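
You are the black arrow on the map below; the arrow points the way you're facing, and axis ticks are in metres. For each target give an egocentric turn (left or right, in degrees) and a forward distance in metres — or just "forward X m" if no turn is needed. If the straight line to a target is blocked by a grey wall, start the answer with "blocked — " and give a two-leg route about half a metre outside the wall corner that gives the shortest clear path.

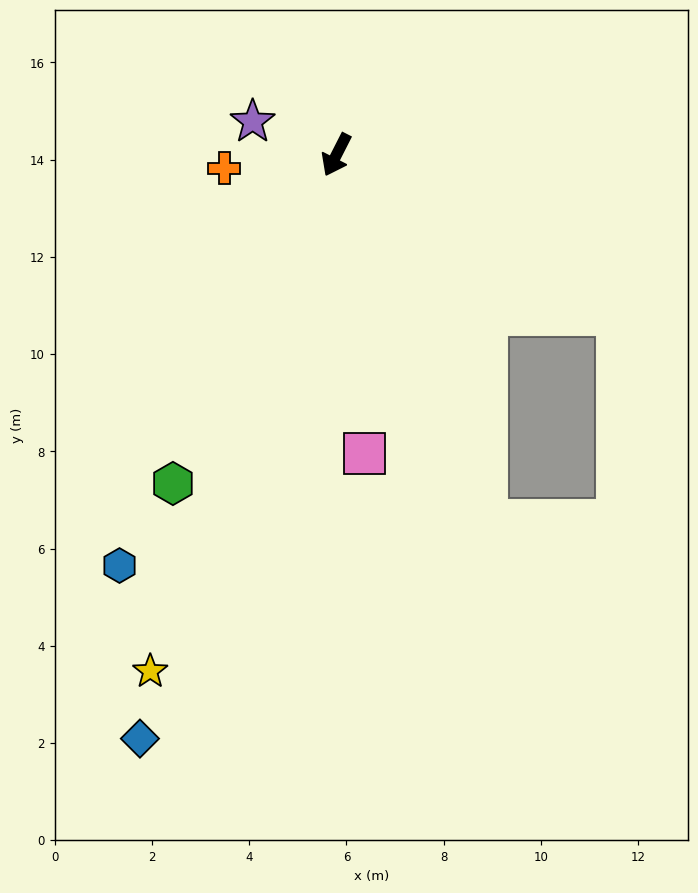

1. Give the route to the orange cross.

turn right 56°, forward 2.3 m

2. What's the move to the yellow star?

turn left 7°, forward 11.3 m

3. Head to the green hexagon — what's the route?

forward 7.6 m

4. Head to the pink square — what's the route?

turn left 32°, forward 6.2 m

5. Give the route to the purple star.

turn right 85°, forward 1.9 m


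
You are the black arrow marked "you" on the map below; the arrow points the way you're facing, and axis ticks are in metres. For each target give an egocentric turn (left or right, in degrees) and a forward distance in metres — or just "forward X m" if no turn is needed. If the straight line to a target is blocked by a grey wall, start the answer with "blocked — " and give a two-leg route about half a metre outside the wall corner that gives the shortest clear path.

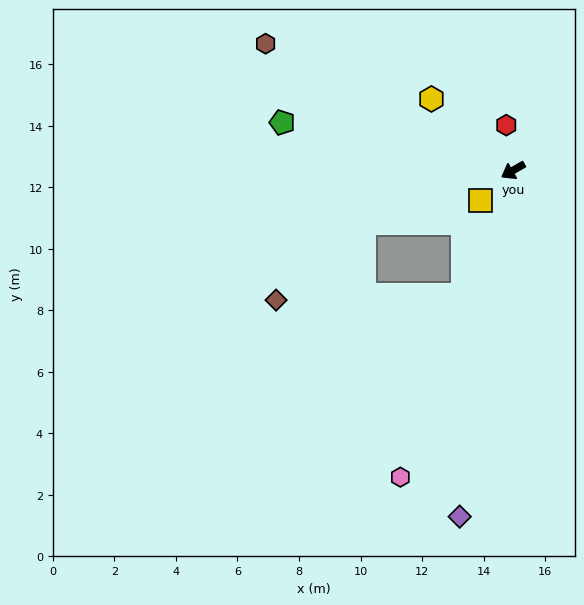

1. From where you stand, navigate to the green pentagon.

turn right 42°, forward 7.7 m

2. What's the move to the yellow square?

turn left 13°, forward 1.4 m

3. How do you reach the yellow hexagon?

turn right 71°, forward 3.5 m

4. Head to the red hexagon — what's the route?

turn right 111°, forward 1.5 m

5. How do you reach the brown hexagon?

turn right 57°, forward 9.0 m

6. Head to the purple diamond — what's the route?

turn left 51°, forward 11.4 m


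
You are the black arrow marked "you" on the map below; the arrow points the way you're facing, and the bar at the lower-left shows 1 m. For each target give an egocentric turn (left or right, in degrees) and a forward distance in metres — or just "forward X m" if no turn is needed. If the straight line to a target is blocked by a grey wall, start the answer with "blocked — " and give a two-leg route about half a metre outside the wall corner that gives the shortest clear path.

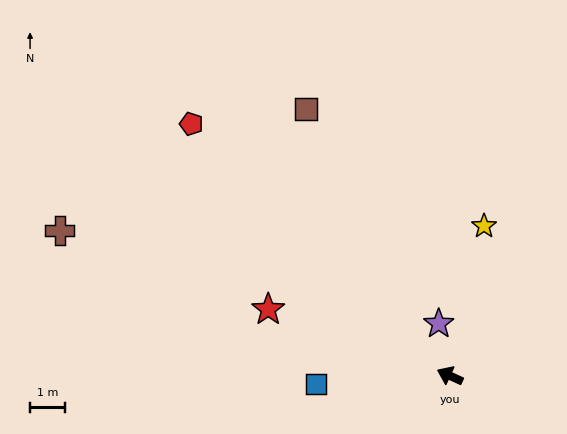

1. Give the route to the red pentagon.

turn right 20°, forward 10.2 m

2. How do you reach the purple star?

turn right 53°, forward 1.5 m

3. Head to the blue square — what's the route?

turn left 28°, forward 3.8 m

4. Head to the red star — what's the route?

turn left 4°, forward 5.5 m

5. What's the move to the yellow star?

turn right 78°, forward 4.3 m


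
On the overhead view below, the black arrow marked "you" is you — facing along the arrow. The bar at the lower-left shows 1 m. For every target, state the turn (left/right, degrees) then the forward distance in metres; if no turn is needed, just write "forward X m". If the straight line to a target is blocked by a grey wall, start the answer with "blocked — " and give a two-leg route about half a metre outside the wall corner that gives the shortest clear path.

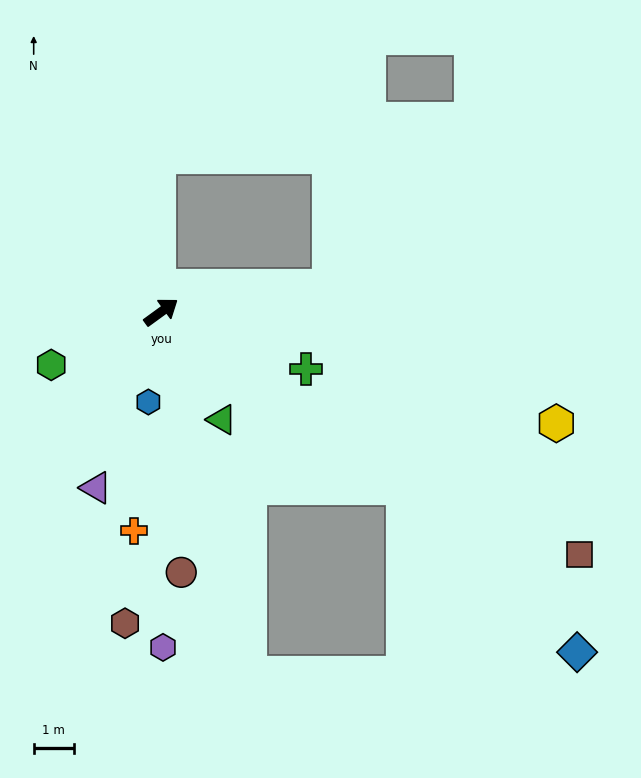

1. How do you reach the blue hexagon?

turn right 134°, forward 2.3 m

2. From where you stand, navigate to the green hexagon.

turn left 170°, forward 3.0 m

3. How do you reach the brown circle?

turn right 122°, forward 6.5 m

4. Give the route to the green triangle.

turn right 97°, forward 3.1 m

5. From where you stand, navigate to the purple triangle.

turn right 146°, forward 4.7 m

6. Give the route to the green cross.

turn right 58°, forward 3.9 m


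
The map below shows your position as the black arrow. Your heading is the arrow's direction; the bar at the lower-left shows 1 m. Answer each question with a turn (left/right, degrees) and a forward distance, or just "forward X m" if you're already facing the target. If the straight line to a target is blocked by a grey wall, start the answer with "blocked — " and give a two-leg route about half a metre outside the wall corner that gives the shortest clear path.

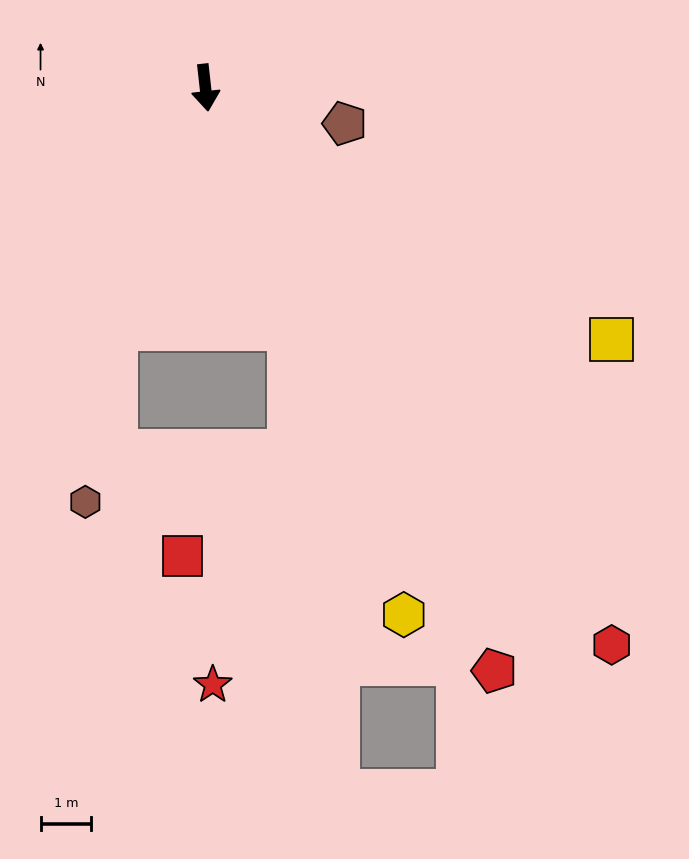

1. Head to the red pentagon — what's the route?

turn left 20°, forward 12.9 m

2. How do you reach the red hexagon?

turn left 30°, forward 13.7 m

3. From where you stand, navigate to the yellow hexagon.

turn left 14°, forward 11.1 m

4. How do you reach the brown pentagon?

turn left 69°, forward 2.8 m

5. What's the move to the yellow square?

turn left 52°, forward 9.5 m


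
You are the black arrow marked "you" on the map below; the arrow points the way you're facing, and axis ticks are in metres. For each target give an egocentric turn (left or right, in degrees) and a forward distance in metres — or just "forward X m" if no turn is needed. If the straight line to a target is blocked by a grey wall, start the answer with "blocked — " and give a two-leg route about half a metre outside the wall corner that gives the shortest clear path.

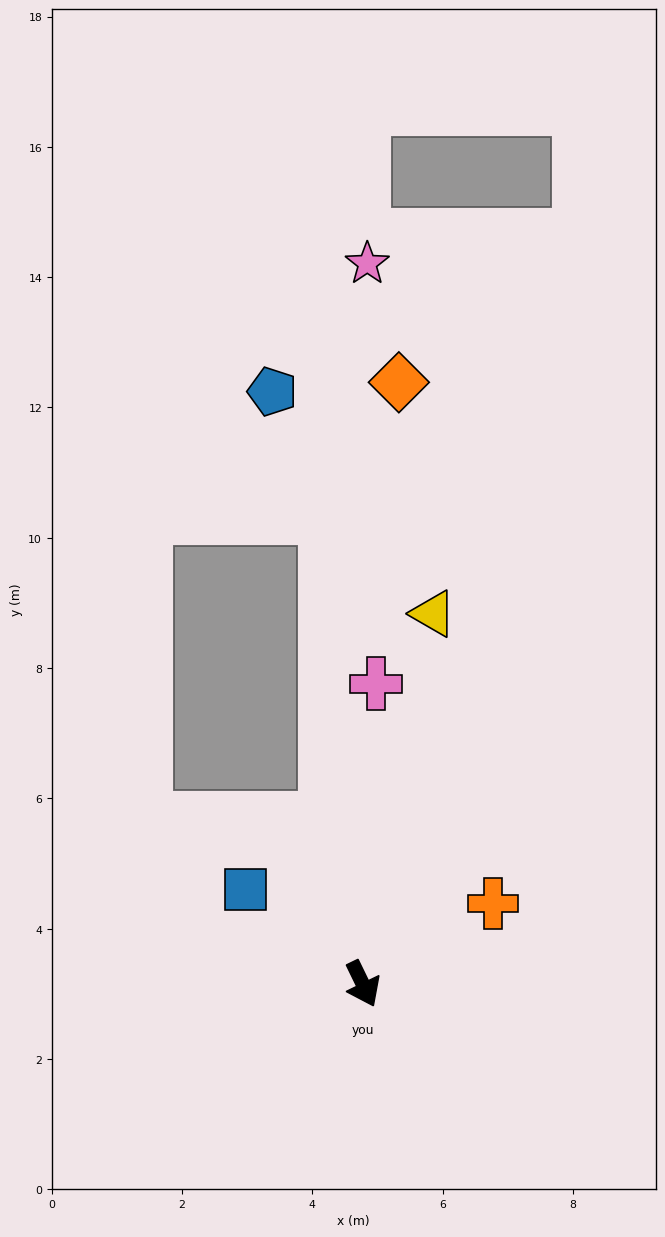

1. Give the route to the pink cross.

turn left 152°, forward 4.6 m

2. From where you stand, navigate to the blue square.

turn right 155°, forward 2.3 m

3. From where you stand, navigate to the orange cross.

turn left 96°, forward 2.4 m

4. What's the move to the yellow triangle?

turn left 143°, forward 5.8 m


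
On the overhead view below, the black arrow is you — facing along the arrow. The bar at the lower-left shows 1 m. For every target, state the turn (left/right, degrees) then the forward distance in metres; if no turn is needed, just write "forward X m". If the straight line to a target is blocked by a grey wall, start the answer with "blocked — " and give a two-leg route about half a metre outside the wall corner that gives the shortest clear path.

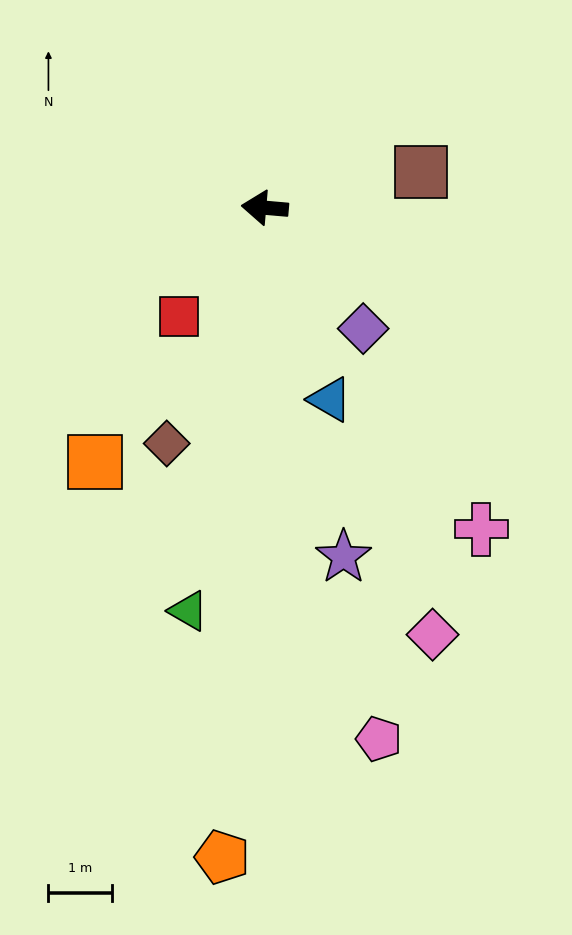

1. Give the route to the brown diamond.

turn left 72°, forward 4.0 m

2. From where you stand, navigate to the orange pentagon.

turn left 91°, forward 10.2 m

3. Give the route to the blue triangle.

turn left 114°, forward 3.2 m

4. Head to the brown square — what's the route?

turn right 162°, forward 2.5 m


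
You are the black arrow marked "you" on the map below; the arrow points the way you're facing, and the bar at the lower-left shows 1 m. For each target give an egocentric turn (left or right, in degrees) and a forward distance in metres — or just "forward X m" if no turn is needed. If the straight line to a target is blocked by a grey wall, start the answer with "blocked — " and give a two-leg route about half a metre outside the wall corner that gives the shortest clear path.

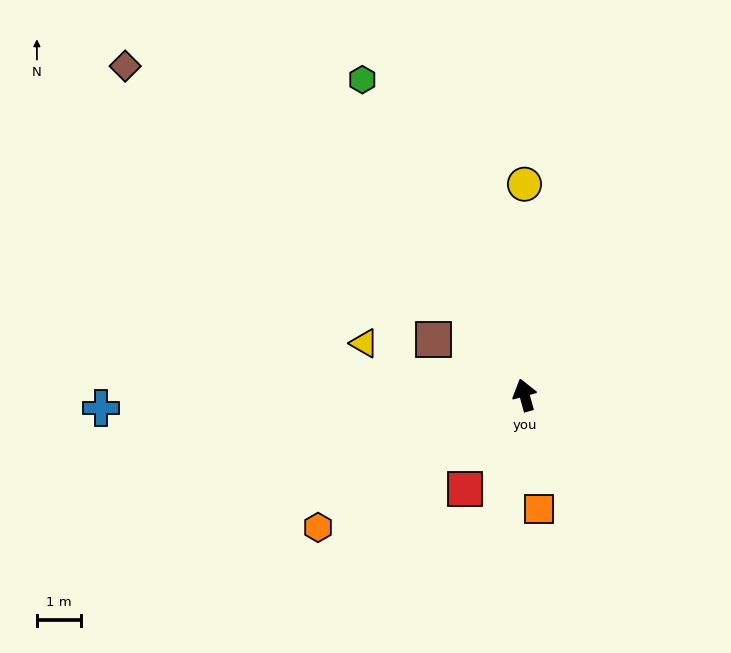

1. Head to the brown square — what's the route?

turn left 43°, forward 2.4 m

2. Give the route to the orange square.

turn left 172°, forward 2.6 m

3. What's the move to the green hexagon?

turn left 12°, forward 8.1 m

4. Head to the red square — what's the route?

turn left 132°, forward 2.5 m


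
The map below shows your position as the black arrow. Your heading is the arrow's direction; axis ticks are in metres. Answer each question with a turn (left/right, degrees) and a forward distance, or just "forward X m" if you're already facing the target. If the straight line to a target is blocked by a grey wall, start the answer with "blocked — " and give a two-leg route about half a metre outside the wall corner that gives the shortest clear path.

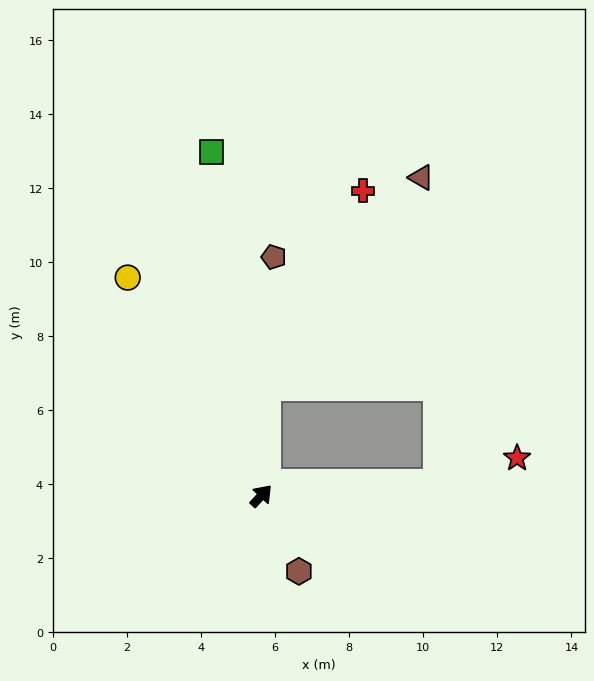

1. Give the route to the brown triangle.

blocked — turn left 41°, forward 3.0 m, then turn right 35°, forward 7.0 m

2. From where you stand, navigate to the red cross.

blocked — turn left 41°, forward 3.0 m, then turn right 25°, forward 5.9 m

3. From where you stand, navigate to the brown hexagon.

turn right 111°, forward 2.3 m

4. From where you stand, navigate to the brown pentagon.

turn left 40°, forward 6.5 m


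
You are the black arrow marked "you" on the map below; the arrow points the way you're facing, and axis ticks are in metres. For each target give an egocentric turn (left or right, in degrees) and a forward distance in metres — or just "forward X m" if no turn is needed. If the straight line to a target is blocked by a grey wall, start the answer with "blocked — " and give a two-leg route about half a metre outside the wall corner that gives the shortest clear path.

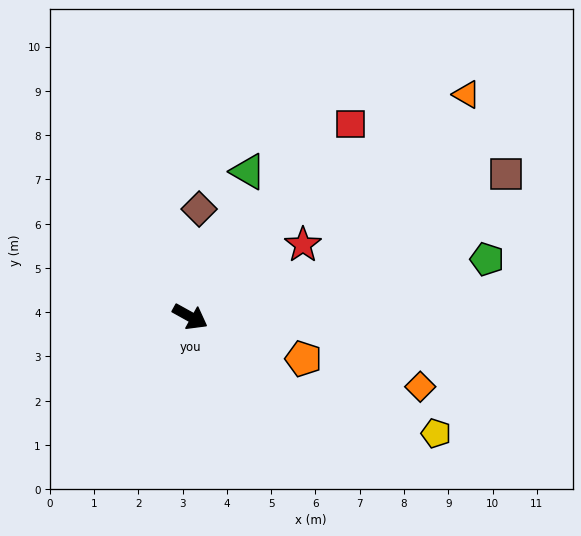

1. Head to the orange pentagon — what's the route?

turn left 9°, forward 2.7 m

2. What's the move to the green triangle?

turn left 97°, forward 3.5 m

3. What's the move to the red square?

turn left 79°, forward 5.7 m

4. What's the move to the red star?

turn left 62°, forward 3.0 m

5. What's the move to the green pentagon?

turn left 40°, forward 6.8 m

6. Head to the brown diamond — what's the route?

turn left 114°, forward 2.4 m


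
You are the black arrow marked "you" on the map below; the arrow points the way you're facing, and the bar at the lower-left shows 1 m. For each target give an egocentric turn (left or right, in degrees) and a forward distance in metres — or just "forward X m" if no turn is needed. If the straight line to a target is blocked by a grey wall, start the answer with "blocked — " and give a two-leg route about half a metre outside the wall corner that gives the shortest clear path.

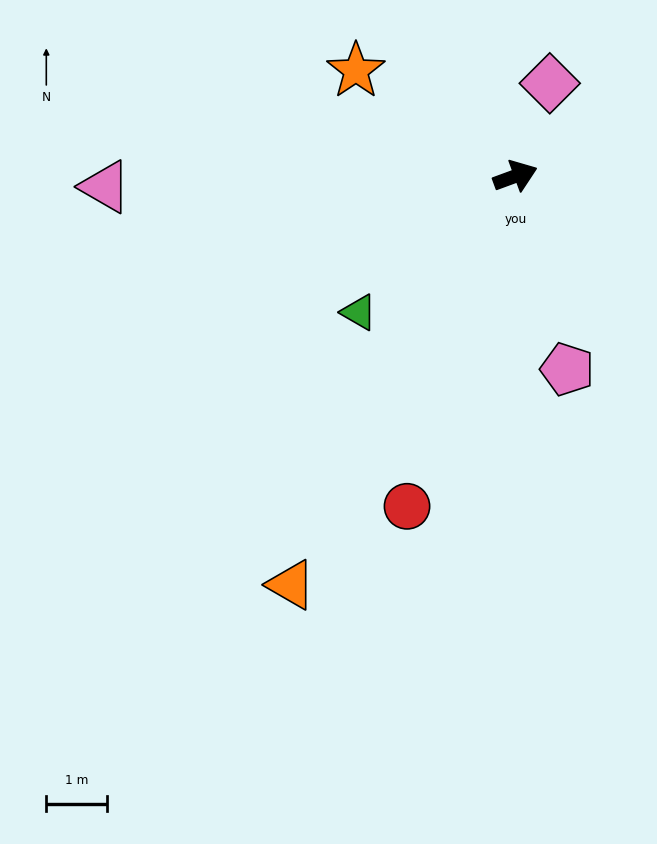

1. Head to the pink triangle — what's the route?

turn left 161°, forward 6.7 m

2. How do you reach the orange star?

turn left 126°, forward 3.1 m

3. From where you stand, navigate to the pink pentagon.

turn right 95°, forward 3.3 m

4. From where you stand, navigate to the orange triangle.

turn right 139°, forward 7.7 m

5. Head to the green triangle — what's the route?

turn right 159°, forward 3.4 m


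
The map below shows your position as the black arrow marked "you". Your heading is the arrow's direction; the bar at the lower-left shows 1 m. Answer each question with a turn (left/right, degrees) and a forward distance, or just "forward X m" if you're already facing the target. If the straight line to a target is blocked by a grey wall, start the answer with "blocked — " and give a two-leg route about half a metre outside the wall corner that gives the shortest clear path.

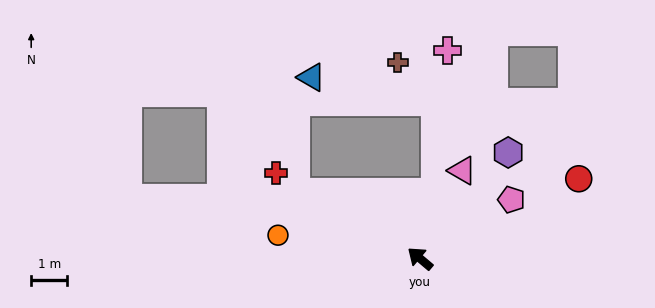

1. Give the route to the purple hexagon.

turn right 90°, forward 3.8 m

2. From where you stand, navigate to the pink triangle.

turn right 75°, forward 2.7 m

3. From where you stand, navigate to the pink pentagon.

turn right 107°, forward 3.0 m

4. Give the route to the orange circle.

turn left 31°, forward 4.0 m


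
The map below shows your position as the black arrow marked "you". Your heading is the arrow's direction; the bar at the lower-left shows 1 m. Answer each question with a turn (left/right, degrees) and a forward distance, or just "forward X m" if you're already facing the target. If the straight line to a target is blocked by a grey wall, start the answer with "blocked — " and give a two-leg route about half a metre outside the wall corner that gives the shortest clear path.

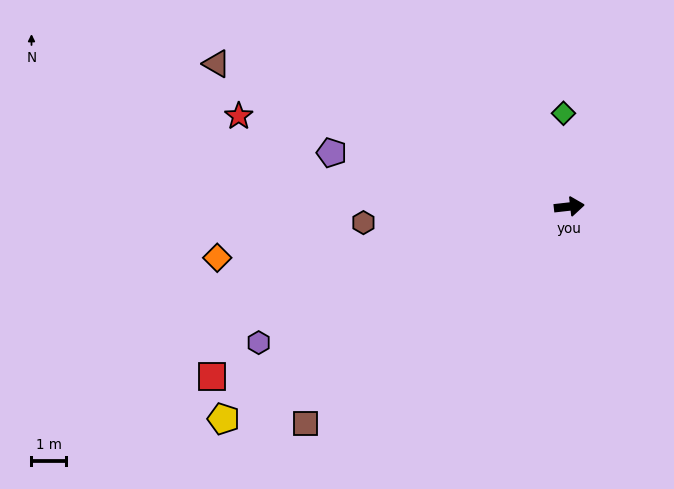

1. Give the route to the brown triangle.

turn left 152°, forward 11.1 m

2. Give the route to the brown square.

turn right 147°, forward 9.9 m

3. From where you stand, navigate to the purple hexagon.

turn right 163°, forward 9.8 m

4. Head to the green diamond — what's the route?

turn left 87°, forward 2.7 m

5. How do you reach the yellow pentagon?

turn right 155°, forward 11.8 m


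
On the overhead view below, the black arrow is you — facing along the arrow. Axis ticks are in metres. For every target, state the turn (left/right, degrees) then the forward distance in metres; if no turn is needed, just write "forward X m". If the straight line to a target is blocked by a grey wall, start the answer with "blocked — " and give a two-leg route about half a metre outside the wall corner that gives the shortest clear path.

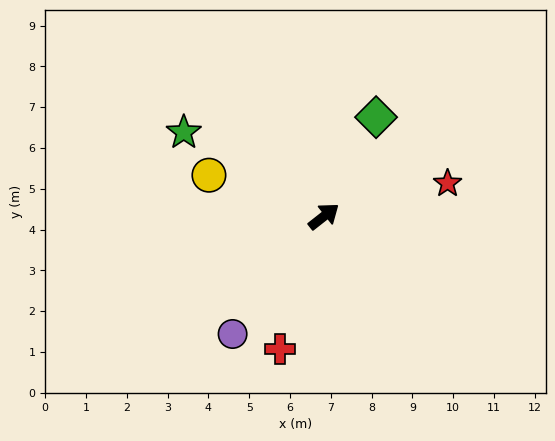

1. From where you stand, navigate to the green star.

turn left 111°, forward 4.0 m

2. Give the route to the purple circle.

turn right 166°, forward 3.6 m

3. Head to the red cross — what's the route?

turn right 146°, forward 3.4 m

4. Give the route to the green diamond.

turn left 24°, forward 2.7 m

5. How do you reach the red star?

turn right 23°, forward 3.1 m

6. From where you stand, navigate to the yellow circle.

turn left 122°, forward 3.0 m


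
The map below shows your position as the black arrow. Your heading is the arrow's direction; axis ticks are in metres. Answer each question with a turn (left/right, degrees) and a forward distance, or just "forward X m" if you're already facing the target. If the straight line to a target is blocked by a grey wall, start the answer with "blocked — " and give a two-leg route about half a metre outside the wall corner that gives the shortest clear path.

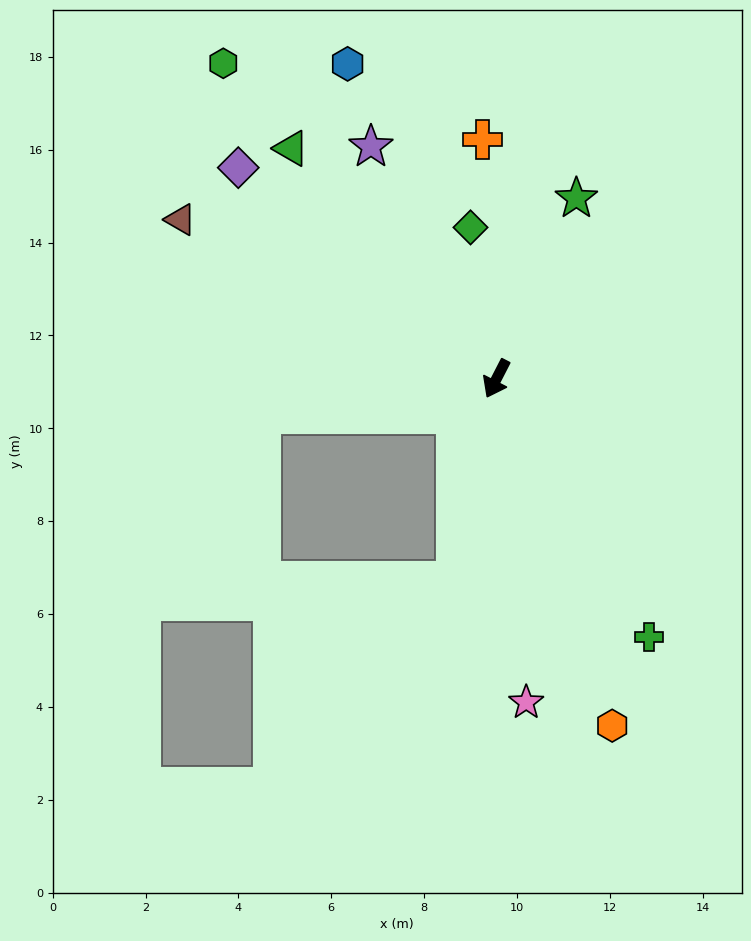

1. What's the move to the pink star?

turn left 32°, forward 7.0 m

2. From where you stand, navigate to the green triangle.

turn right 111°, forward 6.6 m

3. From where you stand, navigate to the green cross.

turn left 58°, forward 6.5 m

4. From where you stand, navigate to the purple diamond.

turn right 102°, forward 7.2 m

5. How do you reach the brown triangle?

turn right 90°, forward 7.6 m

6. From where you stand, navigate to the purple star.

turn right 124°, forward 5.7 m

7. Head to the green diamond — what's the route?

turn right 143°, forward 3.3 m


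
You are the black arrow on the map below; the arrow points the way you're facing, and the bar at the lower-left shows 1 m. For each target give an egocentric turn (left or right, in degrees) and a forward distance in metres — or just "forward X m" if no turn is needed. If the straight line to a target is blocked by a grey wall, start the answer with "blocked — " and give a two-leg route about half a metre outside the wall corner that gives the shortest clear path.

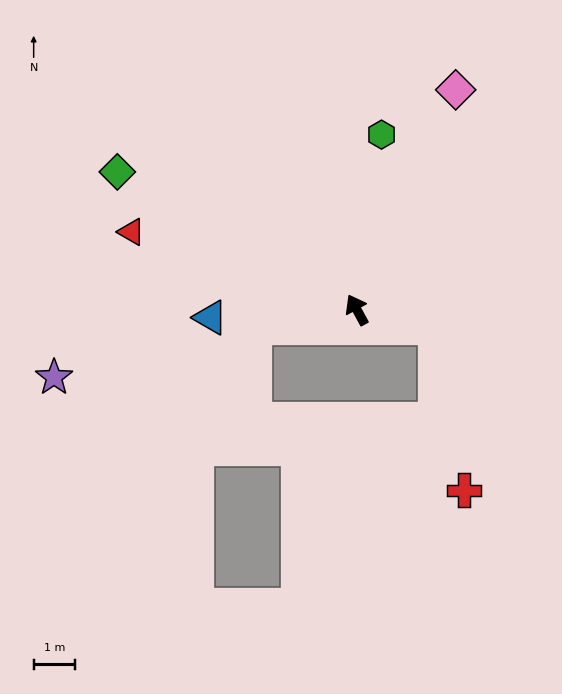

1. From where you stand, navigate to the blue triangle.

turn left 64°, forward 3.6 m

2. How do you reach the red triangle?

turn left 42°, forward 5.8 m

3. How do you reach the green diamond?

turn left 31°, forward 6.7 m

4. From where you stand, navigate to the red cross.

blocked — turn right 131°, forward 2.0 m, then turn right 68°, forward 4.0 m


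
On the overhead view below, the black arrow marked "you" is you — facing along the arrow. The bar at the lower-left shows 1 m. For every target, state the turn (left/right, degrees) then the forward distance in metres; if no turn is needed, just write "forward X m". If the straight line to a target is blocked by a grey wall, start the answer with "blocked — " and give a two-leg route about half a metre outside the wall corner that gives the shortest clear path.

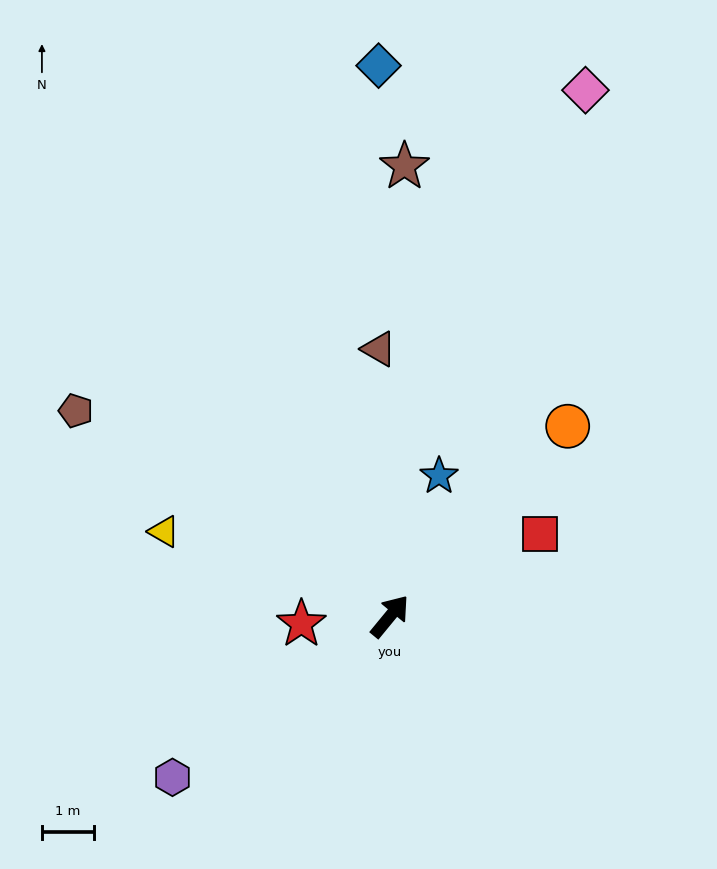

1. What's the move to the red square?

turn right 22°, forward 3.3 m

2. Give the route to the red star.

turn left 134°, forward 1.7 m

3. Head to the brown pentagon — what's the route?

turn left 96°, forward 7.2 m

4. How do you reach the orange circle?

turn right 4°, forward 5.0 m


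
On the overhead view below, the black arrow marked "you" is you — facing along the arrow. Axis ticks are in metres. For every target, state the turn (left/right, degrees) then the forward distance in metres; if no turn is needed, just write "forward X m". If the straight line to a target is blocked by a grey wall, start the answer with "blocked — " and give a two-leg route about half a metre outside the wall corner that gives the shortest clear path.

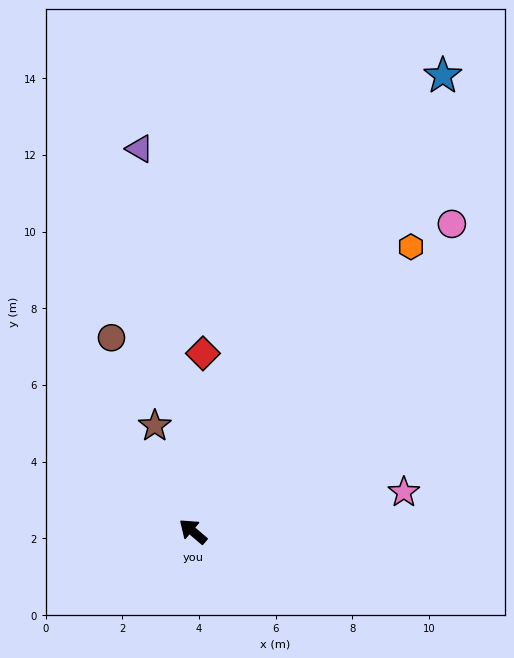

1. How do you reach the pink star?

turn right 129°, forward 5.6 m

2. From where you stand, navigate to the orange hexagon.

turn right 87°, forward 9.3 m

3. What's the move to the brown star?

turn right 30°, forward 2.9 m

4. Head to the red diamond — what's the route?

turn right 53°, forward 4.6 m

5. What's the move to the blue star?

turn right 78°, forward 13.6 m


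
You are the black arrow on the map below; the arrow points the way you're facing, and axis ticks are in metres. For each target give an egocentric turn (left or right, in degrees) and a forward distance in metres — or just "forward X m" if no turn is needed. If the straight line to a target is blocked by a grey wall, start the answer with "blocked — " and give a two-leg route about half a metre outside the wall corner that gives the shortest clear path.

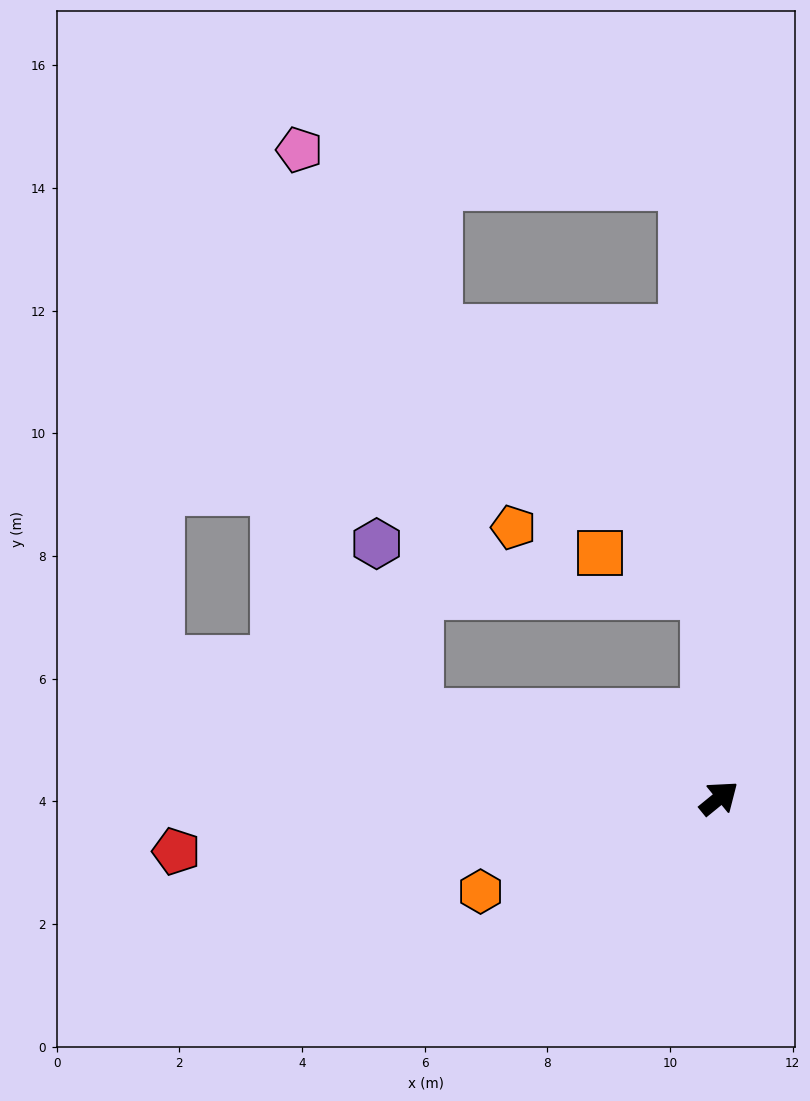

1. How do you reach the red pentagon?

turn left 146°, forward 8.9 m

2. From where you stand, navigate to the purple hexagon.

blocked — turn left 125°, forward 5.1 m, then turn right 61°, forward 2.9 m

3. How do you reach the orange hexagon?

turn left 162°, forward 4.2 m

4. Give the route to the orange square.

blocked — turn left 54°, forward 3.3 m, then turn left 66°, forward 1.8 m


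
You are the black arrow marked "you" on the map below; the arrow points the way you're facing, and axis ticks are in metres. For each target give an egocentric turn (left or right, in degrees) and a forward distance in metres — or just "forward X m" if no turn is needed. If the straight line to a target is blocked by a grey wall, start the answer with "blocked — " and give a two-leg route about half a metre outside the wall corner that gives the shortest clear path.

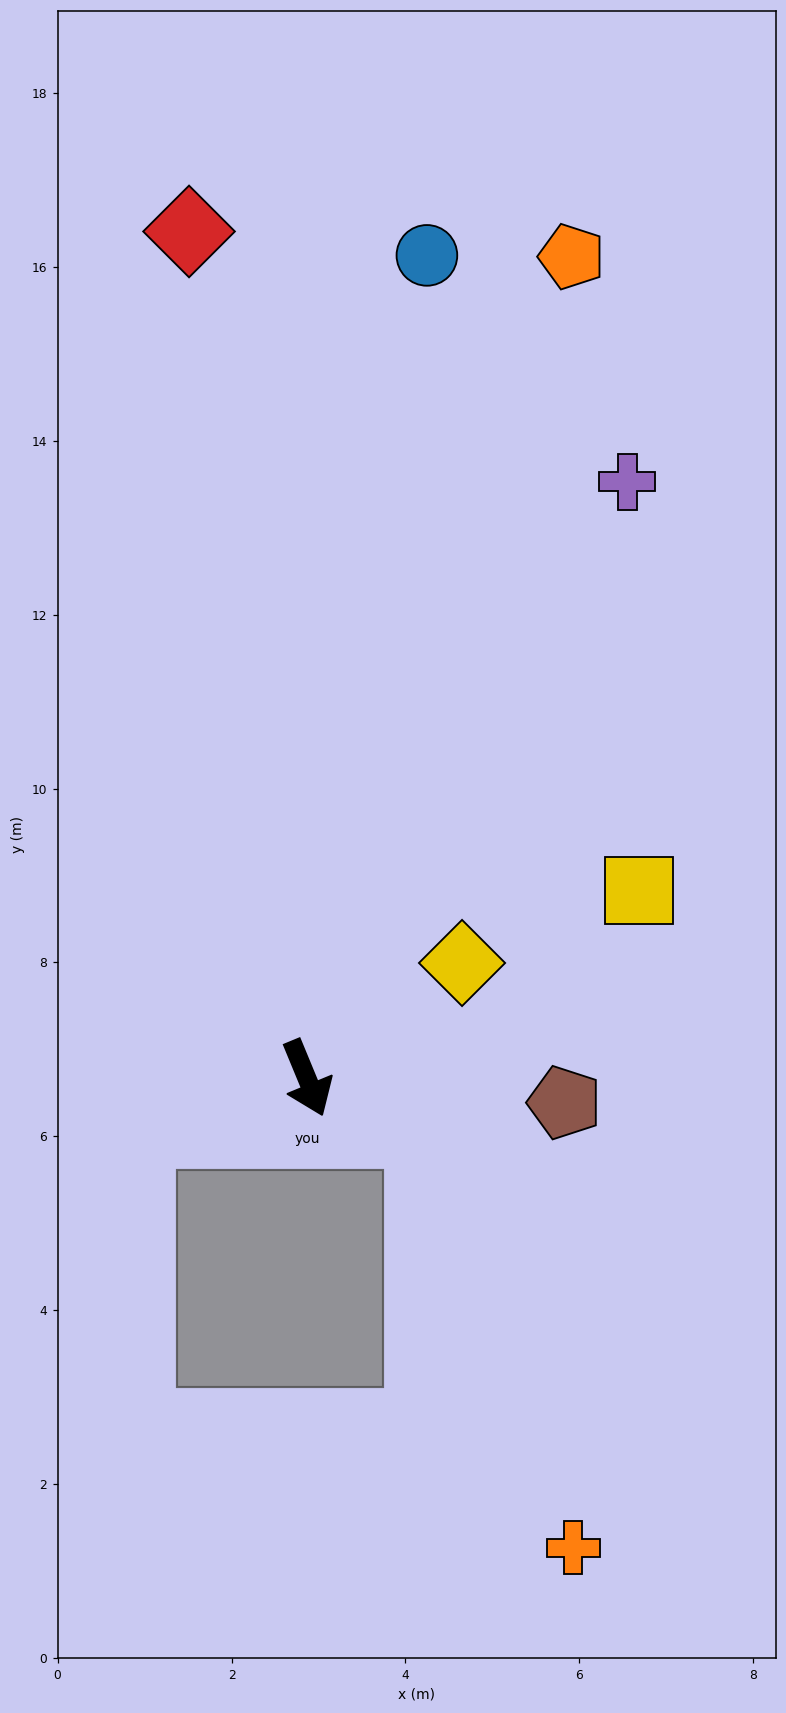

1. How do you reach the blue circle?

turn left 149°, forward 9.6 m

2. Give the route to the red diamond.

turn left 165°, forward 9.8 m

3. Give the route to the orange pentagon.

turn left 140°, forward 9.9 m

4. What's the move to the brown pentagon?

turn left 62°, forward 3.0 m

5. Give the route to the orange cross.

blocked — turn left 43°, forward 1.5 m, then turn right 46°, forward 5.1 m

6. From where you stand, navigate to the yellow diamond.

turn left 104°, forward 2.2 m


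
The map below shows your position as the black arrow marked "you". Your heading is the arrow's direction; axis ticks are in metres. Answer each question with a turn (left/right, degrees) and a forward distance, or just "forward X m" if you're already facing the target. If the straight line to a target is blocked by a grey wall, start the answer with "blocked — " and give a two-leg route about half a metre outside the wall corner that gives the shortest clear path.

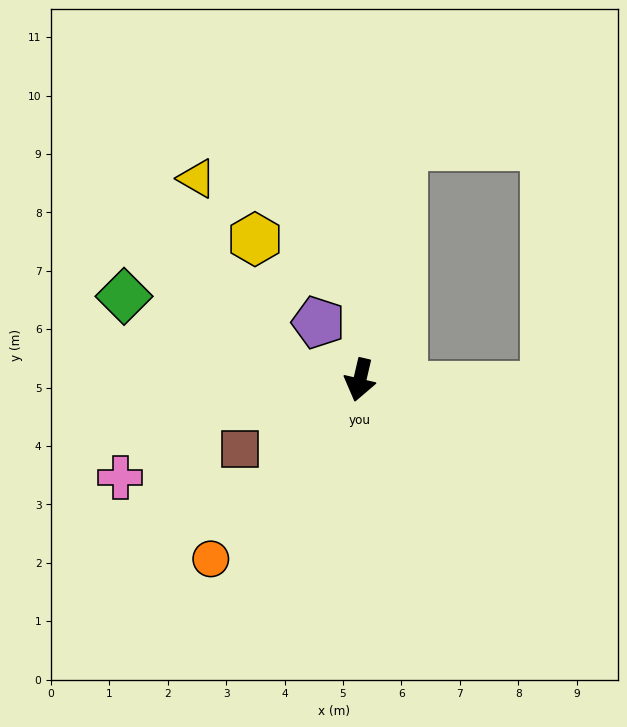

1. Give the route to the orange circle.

turn right 27°, forward 4.0 m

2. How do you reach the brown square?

turn right 47°, forward 2.4 m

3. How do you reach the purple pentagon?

turn right 131°, forward 1.2 m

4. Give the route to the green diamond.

turn right 96°, forward 4.3 m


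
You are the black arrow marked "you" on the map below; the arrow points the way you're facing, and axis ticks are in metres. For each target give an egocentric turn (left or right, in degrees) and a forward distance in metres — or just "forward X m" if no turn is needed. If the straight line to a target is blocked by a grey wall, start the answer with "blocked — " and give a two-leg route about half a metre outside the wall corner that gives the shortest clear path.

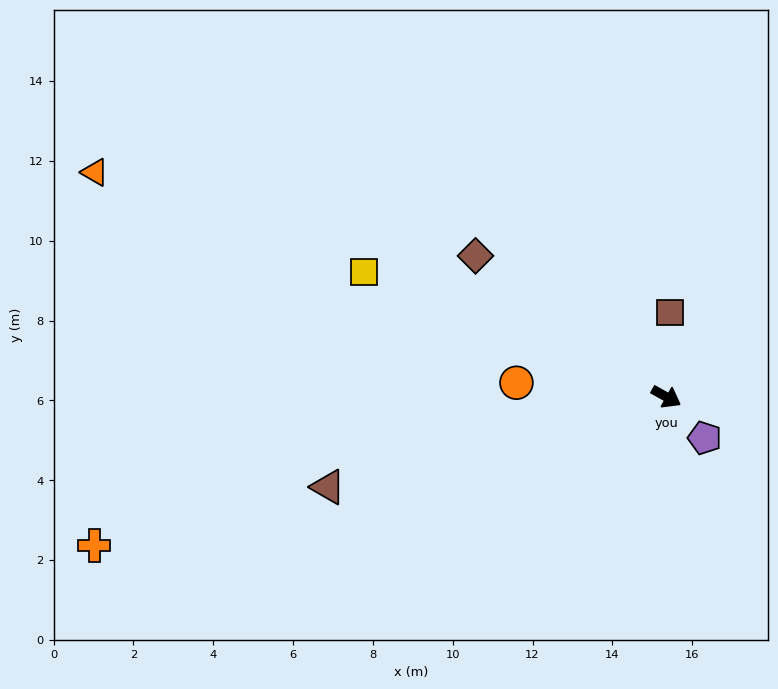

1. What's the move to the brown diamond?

turn left 173°, forward 5.9 m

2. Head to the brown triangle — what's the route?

turn right 136°, forward 8.8 m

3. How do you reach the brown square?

turn left 117°, forward 2.1 m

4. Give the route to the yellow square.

turn right 173°, forward 8.2 m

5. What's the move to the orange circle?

turn right 156°, forward 3.8 m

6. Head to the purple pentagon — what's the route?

turn right 18°, forward 1.4 m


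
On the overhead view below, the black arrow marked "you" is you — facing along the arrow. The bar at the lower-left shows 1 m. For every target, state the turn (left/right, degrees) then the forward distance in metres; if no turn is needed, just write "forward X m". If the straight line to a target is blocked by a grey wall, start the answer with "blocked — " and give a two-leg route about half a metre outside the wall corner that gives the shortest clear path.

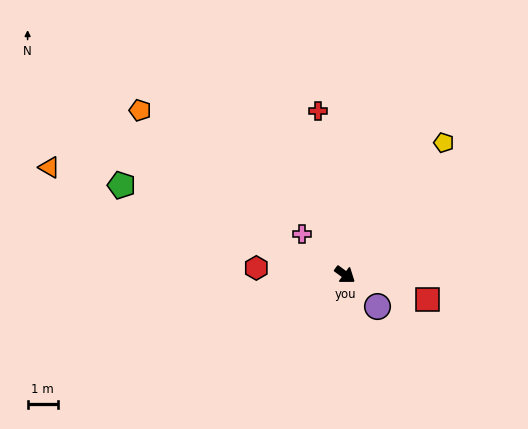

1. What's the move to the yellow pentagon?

turn left 89°, forward 5.4 m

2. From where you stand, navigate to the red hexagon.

turn right 148°, forward 2.9 m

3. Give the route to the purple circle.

turn right 8°, forward 1.5 m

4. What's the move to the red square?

turn left 20°, forward 2.8 m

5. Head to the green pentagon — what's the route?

turn right 166°, forward 7.9 m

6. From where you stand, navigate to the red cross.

turn left 135°, forward 5.5 m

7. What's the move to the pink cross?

turn left 173°, forward 2.0 m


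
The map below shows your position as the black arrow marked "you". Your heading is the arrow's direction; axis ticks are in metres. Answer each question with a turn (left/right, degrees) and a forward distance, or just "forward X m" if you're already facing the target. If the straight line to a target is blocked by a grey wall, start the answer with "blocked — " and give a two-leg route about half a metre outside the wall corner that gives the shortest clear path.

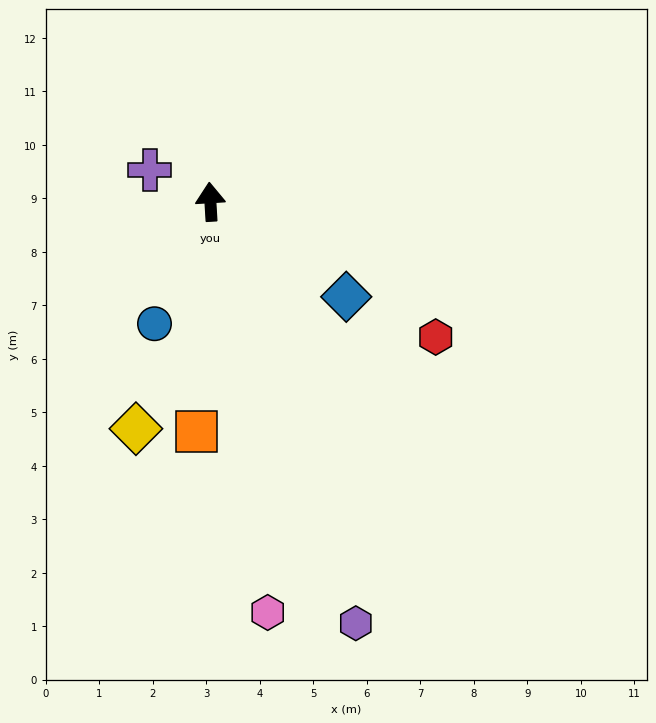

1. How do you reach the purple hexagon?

turn right 164°, forward 8.3 m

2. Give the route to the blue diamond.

turn right 128°, forward 3.1 m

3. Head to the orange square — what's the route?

turn left 173°, forward 4.3 m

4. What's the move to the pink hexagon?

turn right 175°, forward 7.8 m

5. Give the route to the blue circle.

turn left 152°, forward 2.5 m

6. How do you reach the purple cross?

turn left 59°, forward 1.3 m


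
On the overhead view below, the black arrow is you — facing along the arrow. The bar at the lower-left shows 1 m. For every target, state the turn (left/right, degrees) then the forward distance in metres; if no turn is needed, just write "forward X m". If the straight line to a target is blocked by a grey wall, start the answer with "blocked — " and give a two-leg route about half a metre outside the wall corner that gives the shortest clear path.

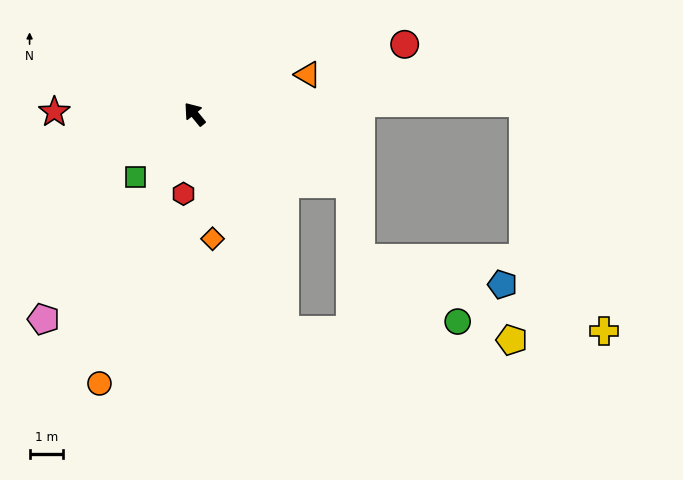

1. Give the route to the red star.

turn left 50°, forward 4.2 m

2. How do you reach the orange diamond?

turn left 149°, forward 3.8 m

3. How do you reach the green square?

turn left 98°, forward 2.6 m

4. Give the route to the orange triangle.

turn right 110°, forward 3.6 m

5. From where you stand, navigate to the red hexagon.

turn left 133°, forward 2.4 m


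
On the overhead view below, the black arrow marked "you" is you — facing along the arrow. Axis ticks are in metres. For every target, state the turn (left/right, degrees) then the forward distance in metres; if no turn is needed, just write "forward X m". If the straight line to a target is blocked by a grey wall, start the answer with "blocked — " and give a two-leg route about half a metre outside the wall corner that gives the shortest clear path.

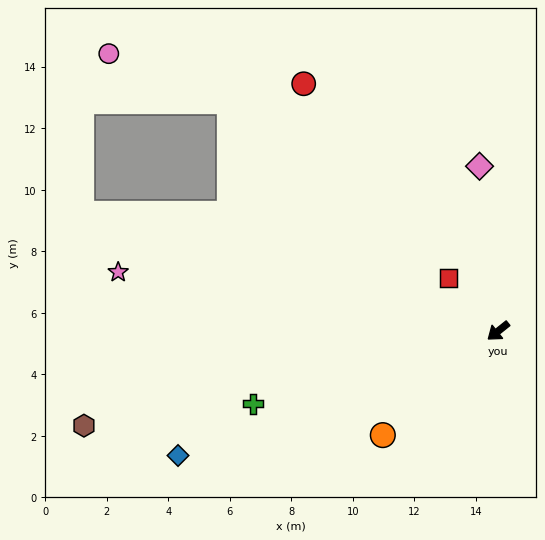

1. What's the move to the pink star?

turn right 47°, forward 12.5 m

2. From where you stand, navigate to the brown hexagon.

turn right 26°, forward 13.8 m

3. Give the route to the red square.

turn right 86°, forward 2.4 m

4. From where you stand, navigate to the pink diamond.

turn right 122°, forward 5.4 m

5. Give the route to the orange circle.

turn left 3°, forward 5.0 m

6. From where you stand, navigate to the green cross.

turn right 22°, forward 8.3 m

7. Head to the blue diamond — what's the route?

turn right 17°, forward 11.2 m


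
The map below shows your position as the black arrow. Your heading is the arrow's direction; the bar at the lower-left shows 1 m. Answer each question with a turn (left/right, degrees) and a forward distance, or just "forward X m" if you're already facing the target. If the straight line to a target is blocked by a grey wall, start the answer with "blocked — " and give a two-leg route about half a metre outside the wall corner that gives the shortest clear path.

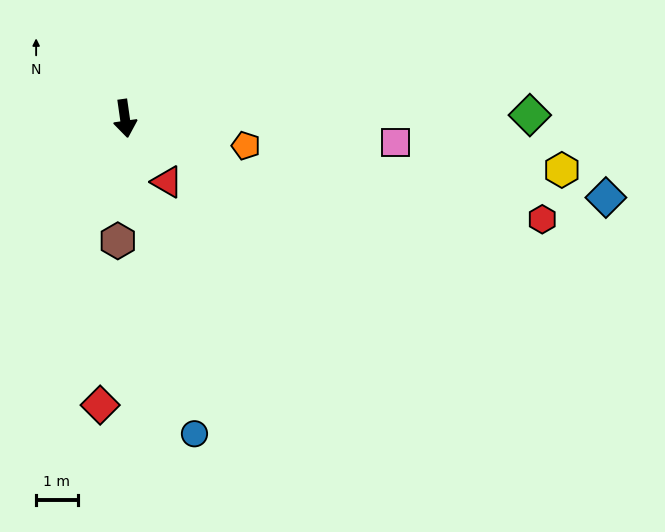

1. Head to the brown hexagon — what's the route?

turn right 11°, forward 2.9 m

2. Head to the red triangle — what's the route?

turn left 26°, forward 1.8 m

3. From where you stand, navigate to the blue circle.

turn left 4°, forward 7.8 m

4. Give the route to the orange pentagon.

turn left 69°, forward 3.0 m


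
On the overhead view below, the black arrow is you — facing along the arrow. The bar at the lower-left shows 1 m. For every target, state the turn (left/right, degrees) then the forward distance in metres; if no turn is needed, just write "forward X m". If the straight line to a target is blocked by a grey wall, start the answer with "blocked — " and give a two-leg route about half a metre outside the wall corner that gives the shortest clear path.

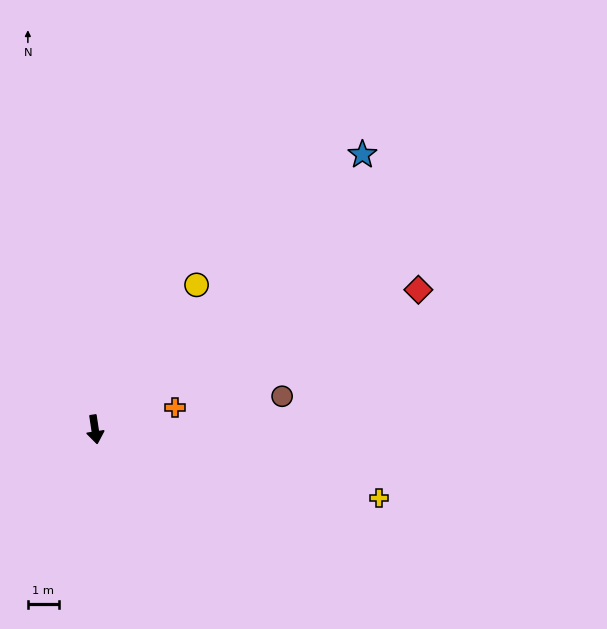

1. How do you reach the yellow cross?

turn left 68°, forward 9.4 m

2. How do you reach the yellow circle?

turn left 136°, forward 5.7 m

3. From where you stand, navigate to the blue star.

turn left 127°, forward 12.3 m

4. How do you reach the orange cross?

turn left 97°, forward 2.7 m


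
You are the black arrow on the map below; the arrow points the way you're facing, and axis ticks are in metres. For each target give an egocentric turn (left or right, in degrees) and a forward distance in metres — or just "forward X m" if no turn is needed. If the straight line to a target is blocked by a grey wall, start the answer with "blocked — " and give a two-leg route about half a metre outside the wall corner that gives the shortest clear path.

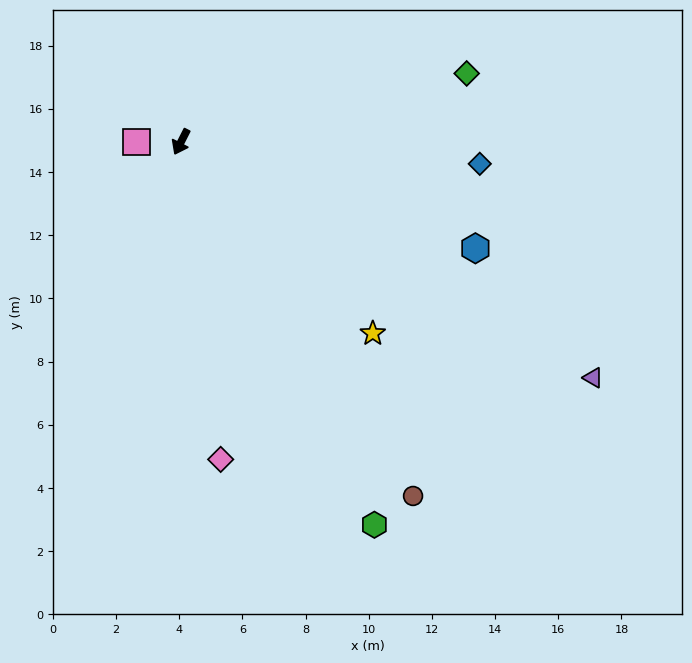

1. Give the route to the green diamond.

turn left 130°, forward 9.3 m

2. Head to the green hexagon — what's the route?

turn left 54°, forward 13.6 m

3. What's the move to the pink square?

turn right 63°, forward 1.4 m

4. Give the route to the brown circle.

turn left 60°, forward 13.4 m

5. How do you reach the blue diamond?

turn left 113°, forward 9.5 m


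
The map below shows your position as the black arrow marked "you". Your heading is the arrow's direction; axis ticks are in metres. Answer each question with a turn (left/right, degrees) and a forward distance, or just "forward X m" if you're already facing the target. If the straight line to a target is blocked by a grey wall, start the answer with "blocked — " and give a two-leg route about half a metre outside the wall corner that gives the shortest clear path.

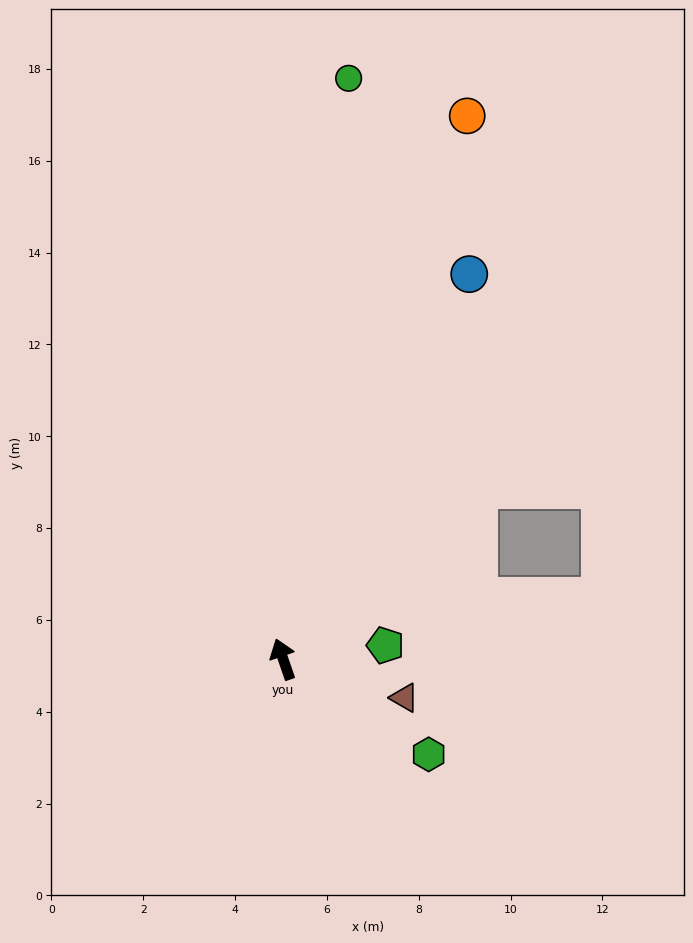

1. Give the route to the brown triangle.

turn right 127°, forward 2.8 m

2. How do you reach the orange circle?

turn right 38°, forward 12.5 m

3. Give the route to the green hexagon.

turn right 142°, forward 3.8 m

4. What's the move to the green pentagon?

turn right 101°, forward 2.2 m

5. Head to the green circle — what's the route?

turn right 25°, forward 12.7 m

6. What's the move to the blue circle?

turn right 45°, forward 9.3 m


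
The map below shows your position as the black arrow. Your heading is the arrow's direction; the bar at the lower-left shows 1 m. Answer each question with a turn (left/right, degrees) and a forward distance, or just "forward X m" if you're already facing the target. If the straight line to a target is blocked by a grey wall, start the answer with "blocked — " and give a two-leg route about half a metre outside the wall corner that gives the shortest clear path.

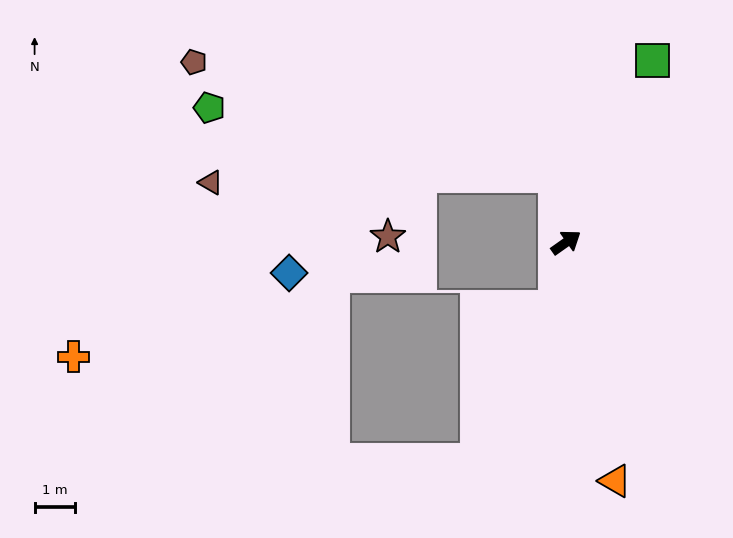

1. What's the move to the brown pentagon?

blocked — turn left 64°, forward 1.7 m, then turn left 63°, forward 9.5 m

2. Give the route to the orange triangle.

turn right 114°, forward 6.1 m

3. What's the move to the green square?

turn left 29°, forward 5.0 m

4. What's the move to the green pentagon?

blocked — turn left 64°, forward 1.7 m, then turn left 70°, forward 8.8 m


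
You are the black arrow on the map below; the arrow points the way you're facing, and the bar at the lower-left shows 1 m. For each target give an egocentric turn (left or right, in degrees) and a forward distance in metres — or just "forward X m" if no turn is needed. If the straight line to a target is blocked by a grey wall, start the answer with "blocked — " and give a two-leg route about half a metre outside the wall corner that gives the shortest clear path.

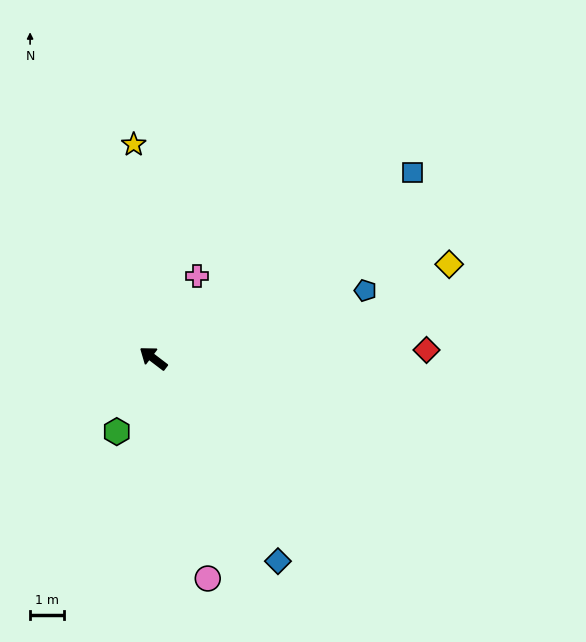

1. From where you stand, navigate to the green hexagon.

turn left 101°, forward 2.4 m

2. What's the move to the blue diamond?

turn left 159°, forward 7.1 m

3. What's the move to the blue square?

turn right 107°, forward 9.5 m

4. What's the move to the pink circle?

turn left 141°, forward 6.8 m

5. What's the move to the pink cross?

turn right 81°, forward 2.8 m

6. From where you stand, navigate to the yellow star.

turn right 47°, forward 6.4 m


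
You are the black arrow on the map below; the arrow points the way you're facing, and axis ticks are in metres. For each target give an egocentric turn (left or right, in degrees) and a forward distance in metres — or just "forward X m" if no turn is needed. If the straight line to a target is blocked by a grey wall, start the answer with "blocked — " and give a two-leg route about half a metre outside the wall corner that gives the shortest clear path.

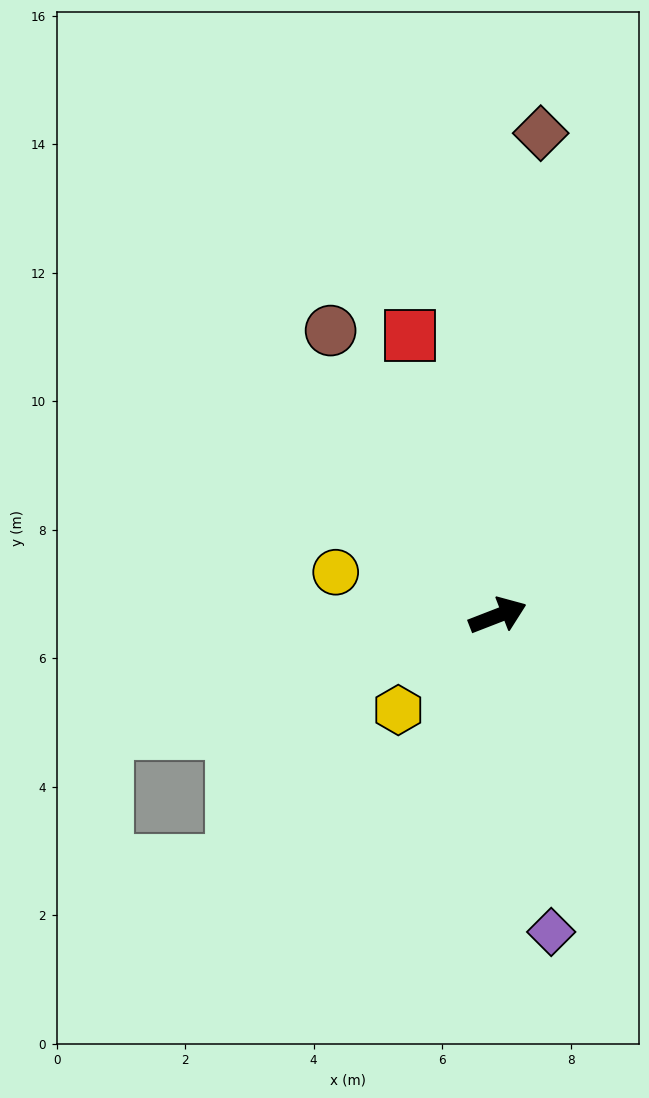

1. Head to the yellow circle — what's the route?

turn left 144°, forward 2.6 m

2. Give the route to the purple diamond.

turn right 102°, forward 5.0 m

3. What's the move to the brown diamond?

turn left 64°, forward 7.5 m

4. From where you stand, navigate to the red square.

turn left 86°, forward 4.6 m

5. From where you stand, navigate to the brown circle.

turn left 99°, forward 5.1 m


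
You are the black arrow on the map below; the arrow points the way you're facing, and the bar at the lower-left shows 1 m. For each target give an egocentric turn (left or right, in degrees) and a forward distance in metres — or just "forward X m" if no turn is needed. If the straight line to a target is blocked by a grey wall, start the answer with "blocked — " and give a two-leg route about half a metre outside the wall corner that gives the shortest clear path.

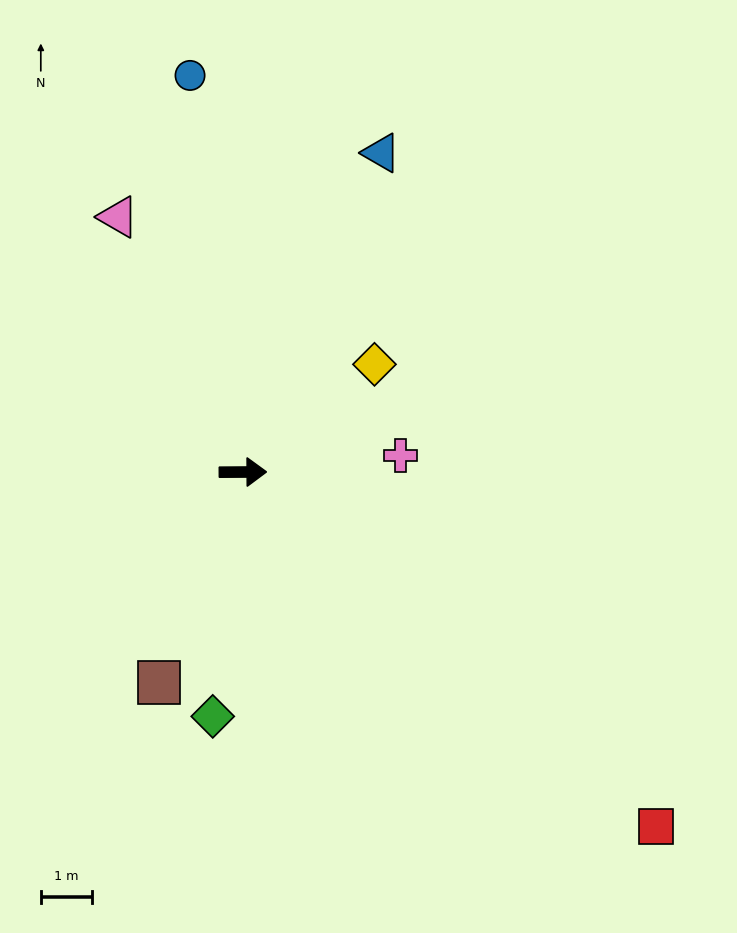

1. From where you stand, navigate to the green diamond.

turn right 97°, forward 4.8 m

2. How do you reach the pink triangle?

turn left 116°, forward 5.6 m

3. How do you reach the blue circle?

turn left 97°, forward 7.8 m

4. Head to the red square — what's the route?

turn right 41°, forward 10.7 m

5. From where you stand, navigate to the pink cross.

turn left 6°, forward 3.1 m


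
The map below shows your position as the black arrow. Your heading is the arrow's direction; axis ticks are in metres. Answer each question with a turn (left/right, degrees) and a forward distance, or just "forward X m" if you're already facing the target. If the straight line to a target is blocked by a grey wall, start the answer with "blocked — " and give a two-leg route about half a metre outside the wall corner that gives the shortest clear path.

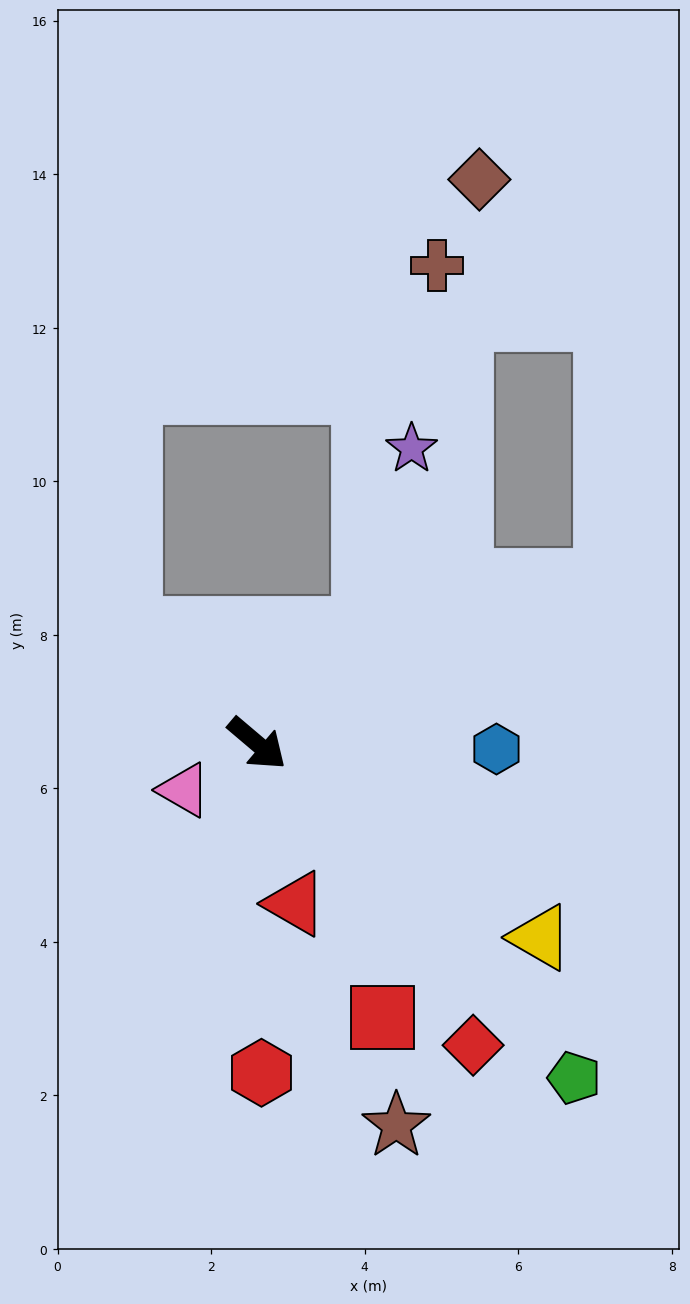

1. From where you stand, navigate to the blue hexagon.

turn left 39°, forward 3.1 m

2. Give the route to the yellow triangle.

turn left 6°, forward 4.5 m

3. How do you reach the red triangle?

turn right 36°, forward 2.1 m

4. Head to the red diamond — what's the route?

turn right 14°, forward 4.8 m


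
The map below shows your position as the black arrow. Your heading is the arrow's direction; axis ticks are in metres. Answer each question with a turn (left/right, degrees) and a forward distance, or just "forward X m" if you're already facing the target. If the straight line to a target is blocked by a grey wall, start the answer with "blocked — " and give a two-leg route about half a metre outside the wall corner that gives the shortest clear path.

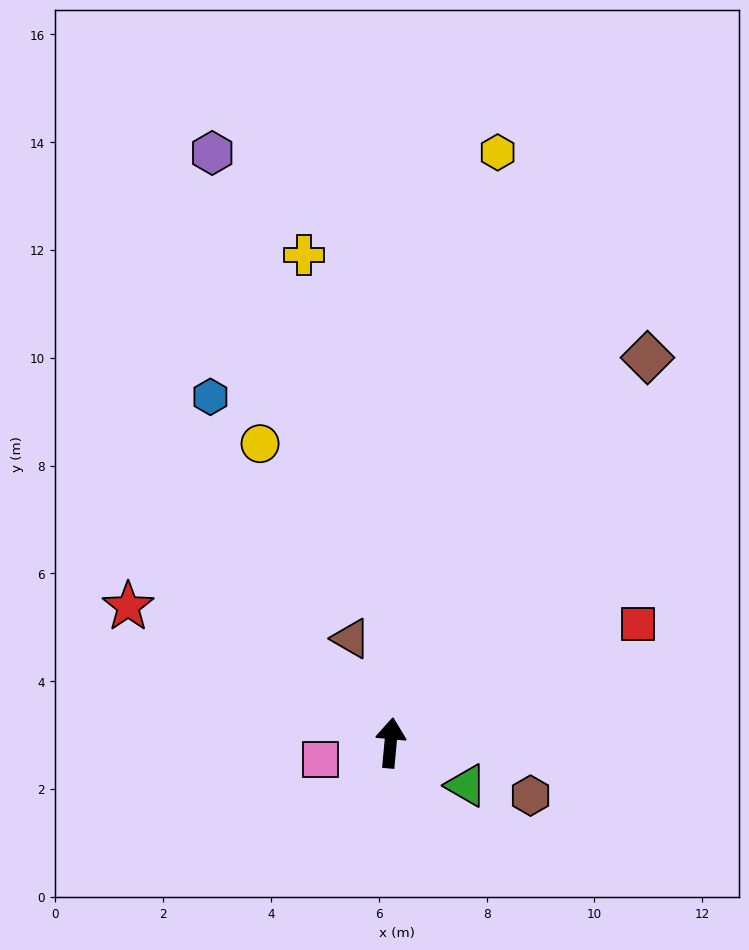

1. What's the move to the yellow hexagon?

turn right 5°, forward 11.1 m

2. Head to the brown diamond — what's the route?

turn right 28°, forward 8.6 m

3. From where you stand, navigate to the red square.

turn right 59°, forward 5.1 m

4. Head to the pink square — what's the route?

turn left 109°, forward 1.3 m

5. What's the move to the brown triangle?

turn left 26°, forward 2.1 m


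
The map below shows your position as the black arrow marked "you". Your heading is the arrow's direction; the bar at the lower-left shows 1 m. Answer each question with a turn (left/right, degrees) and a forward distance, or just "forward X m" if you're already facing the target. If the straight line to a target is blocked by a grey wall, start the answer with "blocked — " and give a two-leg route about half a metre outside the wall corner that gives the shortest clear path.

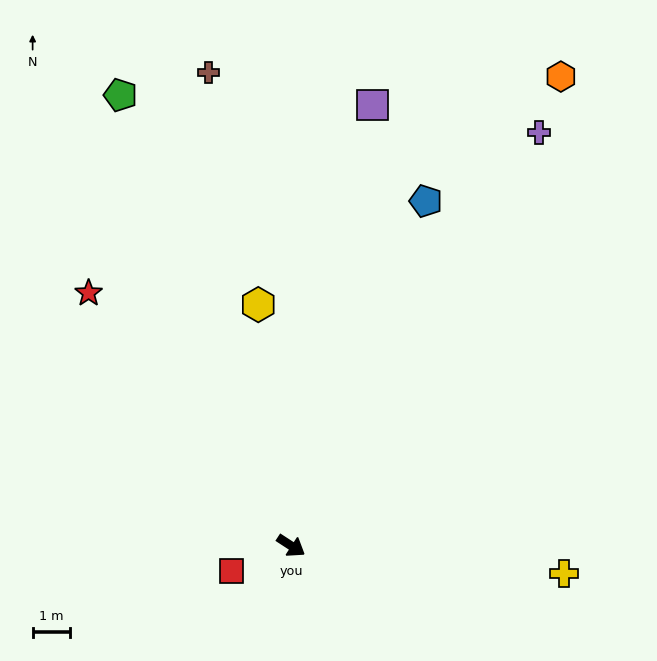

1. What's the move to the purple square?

turn left 113°, forward 12.0 m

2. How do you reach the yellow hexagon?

turn left 131°, forward 6.5 m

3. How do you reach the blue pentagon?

turn left 102°, forward 9.9 m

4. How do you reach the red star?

turn left 162°, forward 8.7 m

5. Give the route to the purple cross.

turn left 92°, forward 12.9 m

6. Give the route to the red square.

turn right 124°, forward 1.7 m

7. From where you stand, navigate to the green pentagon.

turn left 144°, forward 12.9 m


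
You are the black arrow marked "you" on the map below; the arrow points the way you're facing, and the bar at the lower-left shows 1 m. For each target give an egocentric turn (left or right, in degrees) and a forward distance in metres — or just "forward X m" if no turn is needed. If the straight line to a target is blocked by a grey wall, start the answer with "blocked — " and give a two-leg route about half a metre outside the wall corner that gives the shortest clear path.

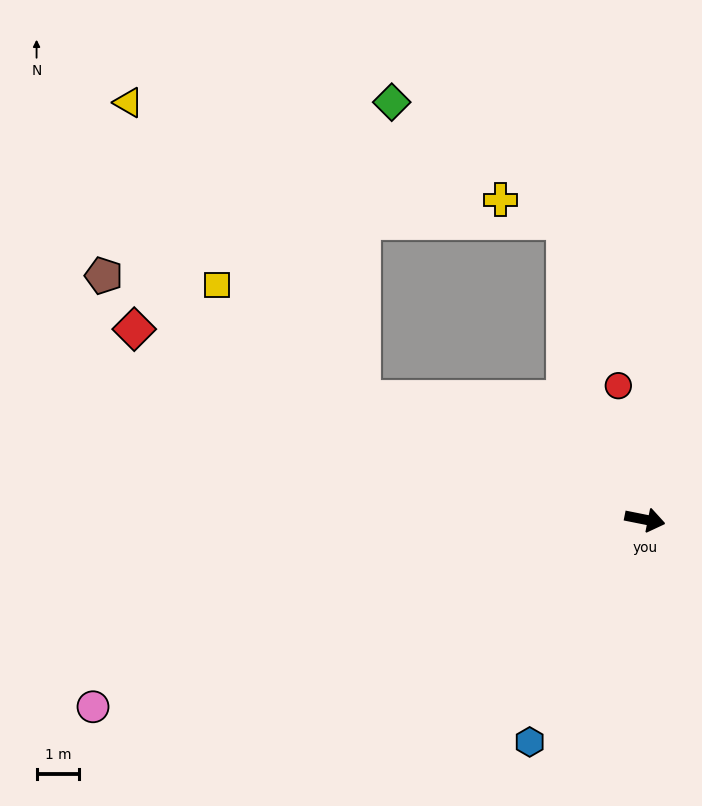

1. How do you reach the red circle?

turn left 113°, forward 3.2 m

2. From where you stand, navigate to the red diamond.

turn left 171°, forward 12.8 m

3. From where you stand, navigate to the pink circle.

turn right 150°, forward 13.7 m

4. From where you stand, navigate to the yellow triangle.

blocked — turn left 168°, forward 7.2 m, then turn right 28°, forward 8.8 m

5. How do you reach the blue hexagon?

turn right 106°, forward 5.9 m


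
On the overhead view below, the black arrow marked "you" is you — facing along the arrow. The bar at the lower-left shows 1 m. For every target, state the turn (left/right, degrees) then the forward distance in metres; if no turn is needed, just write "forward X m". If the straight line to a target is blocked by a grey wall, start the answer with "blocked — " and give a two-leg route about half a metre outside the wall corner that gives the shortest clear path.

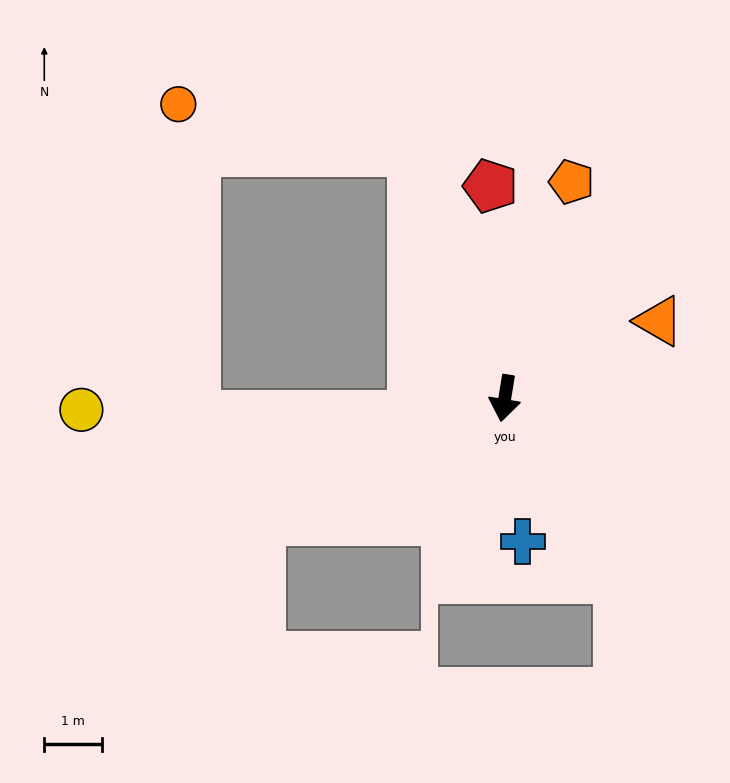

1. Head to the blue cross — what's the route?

turn left 16°, forward 2.5 m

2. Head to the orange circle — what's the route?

blocked — turn right 150°, forward 4.6 m, then turn left 58°, forward 4.2 m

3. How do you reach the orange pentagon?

turn left 172°, forward 4.0 m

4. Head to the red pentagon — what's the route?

turn right 167°, forward 3.7 m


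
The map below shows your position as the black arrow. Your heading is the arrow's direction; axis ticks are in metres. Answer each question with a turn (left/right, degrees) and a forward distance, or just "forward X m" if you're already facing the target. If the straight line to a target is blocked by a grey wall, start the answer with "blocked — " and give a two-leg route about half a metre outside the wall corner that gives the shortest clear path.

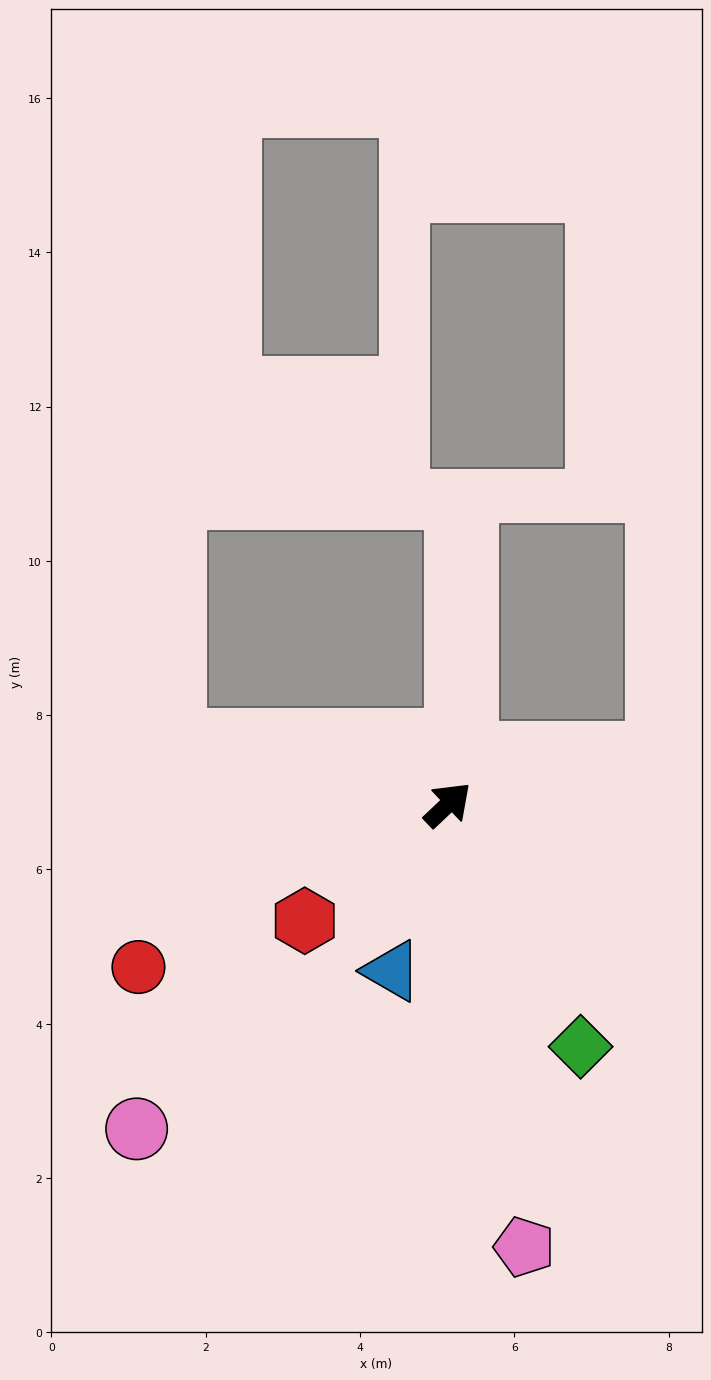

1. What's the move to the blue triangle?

turn right 152°, forward 2.3 m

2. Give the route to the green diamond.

turn right 105°, forward 3.6 m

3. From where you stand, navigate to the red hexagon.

turn left 176°, forward 2.4 m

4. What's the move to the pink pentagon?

turn right 124°, forward 5.8 m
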